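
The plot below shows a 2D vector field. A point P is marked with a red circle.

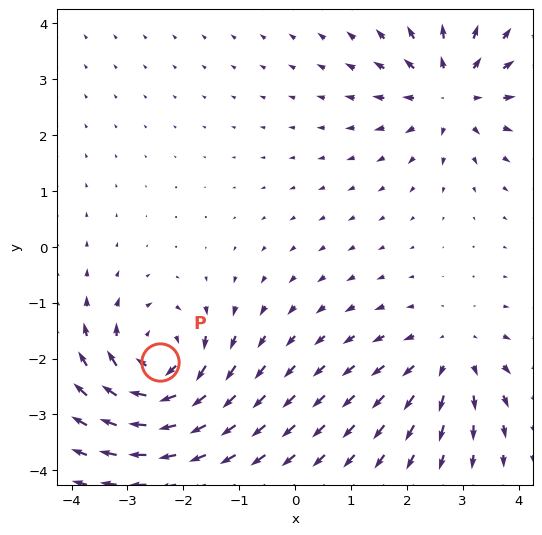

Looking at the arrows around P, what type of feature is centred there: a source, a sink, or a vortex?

vortex

At P (-2.4, -2.1) the arrows circulate clockwise. Divergence ≈0, curl about -6 — near-zero divergence with nonzero curl is a vortex.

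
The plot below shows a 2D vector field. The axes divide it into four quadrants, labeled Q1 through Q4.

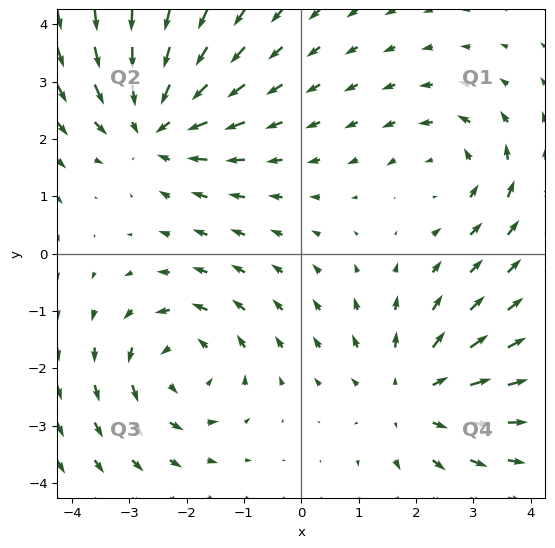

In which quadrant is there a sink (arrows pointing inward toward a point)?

The sink sits at approximately (-2.6, 2.3), which lies in quadrant Q2. The divergence there is about -5, negative as expected for a sink.

Q2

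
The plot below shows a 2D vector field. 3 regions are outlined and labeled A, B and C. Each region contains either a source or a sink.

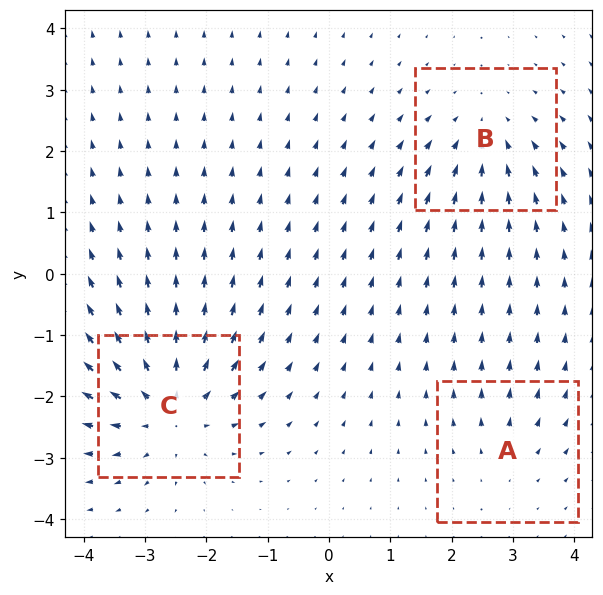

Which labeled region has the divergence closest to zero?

A

Divergence at each region's feature centre — A: about +2, B: about -3, C: about +5. Region A is closest to zero.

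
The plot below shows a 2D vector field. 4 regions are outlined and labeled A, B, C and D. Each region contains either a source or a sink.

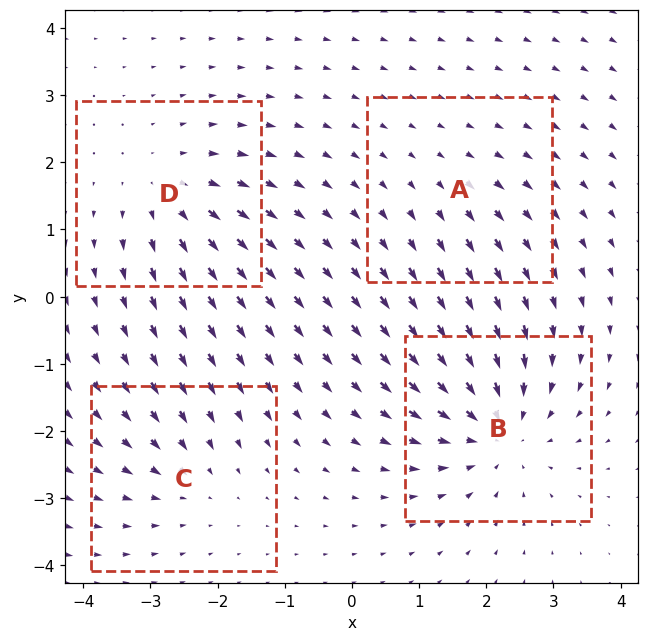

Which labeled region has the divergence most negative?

Divergence at each region's feature centre — A: about +2, B: about -6, C: about -3, D: about +4. Region B is most negative.

B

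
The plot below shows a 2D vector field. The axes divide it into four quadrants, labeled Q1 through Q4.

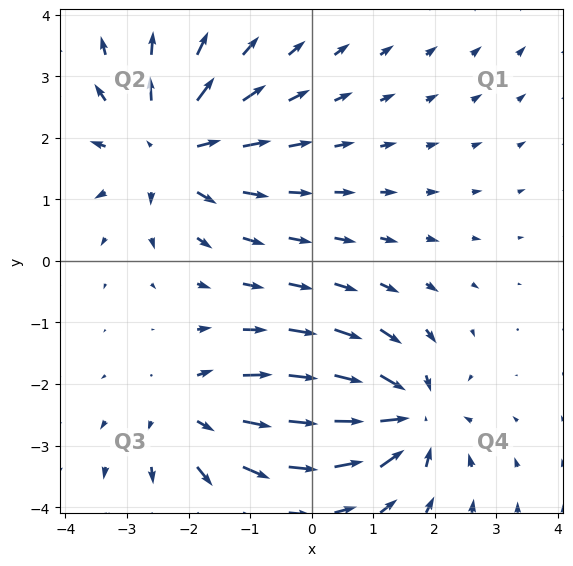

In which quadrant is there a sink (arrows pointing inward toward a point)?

Q4

The sink sits at approximately (1.5, -2.5), which lies in quadrant Q4. The divergence there is about -6, negative as expected for a sink.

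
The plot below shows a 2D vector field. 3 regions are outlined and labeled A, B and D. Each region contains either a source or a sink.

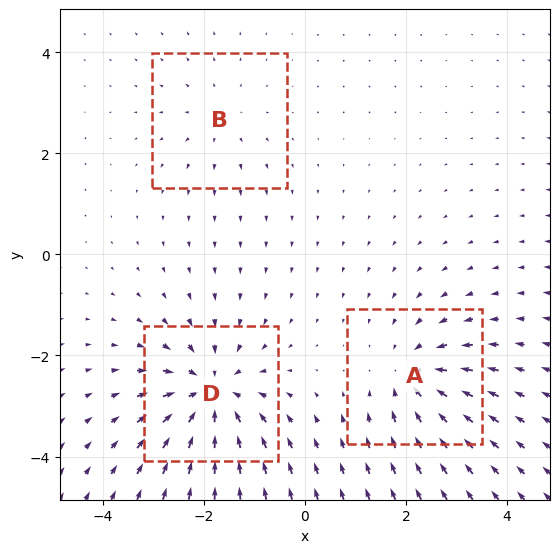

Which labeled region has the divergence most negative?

D

Divergence at each region's feature centre — A: about -4, B: about +2, D: about -5. Region D is most negative.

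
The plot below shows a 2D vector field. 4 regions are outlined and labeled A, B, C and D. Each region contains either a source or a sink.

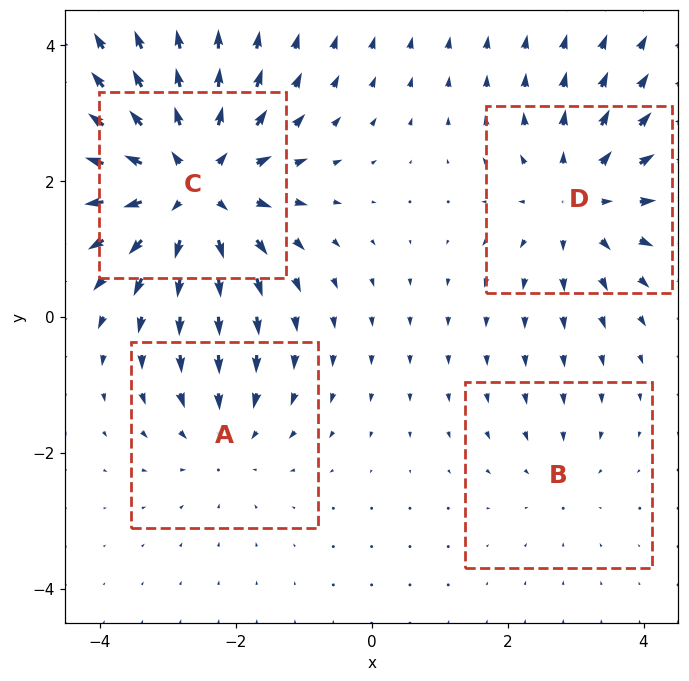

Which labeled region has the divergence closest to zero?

Divergence at each region's feature centre — A: about -3, B: about -2, C: about +6, D: about +4. Region B is closest to zero.

B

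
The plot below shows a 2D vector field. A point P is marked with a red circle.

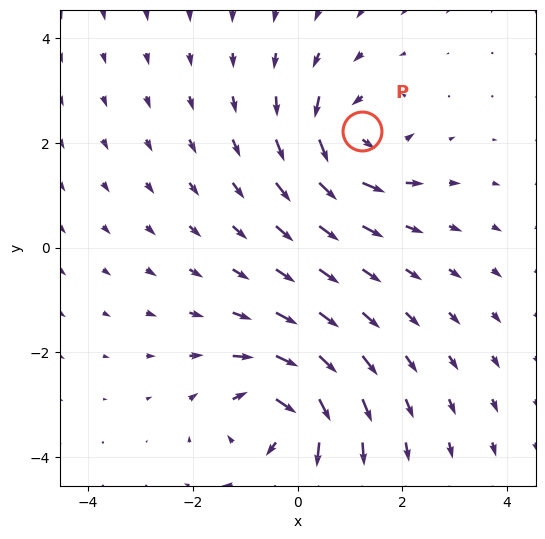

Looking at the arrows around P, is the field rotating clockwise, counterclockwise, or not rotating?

counterclockwise

Near P at (1.2, 2.2) the arrows circulate counterclockwise. The curl (z-component) there is about +4; positive curl means counterclockwise rotation.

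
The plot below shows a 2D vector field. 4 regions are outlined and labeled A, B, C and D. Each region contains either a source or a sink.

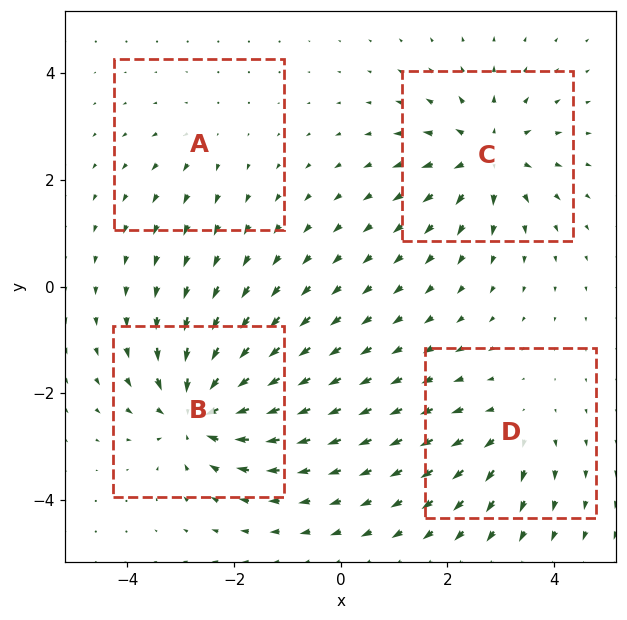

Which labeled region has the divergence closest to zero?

Divergence at each region's feature centre — A: about +2, B: about -8, C: about +6, D: about +4. Region A is closest to zero.

A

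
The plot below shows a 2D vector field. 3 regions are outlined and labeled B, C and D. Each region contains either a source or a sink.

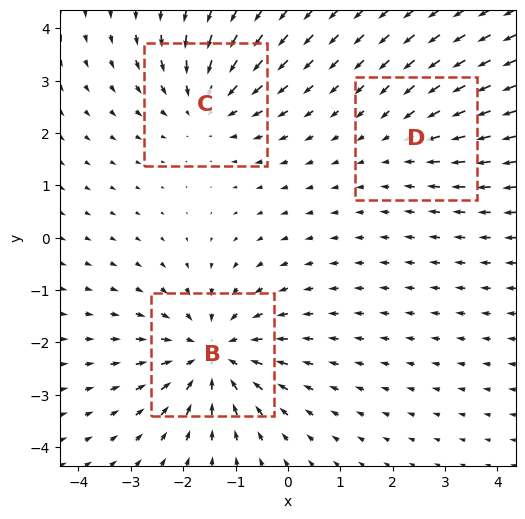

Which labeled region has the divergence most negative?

B

Divergence at each region's feature centre — B: about -4, C: about -3, D: about -2. Region B is most negative.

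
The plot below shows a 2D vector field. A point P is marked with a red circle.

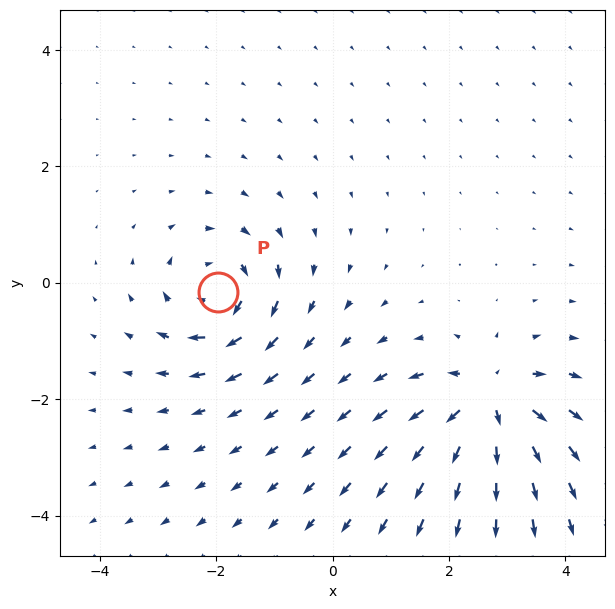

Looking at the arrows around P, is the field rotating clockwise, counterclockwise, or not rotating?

Near P at (-2.0, -0.2) the arrows circulate clockwise. The curl (z-component) there is about -6; negative curl means clockwise rotation.

clockwise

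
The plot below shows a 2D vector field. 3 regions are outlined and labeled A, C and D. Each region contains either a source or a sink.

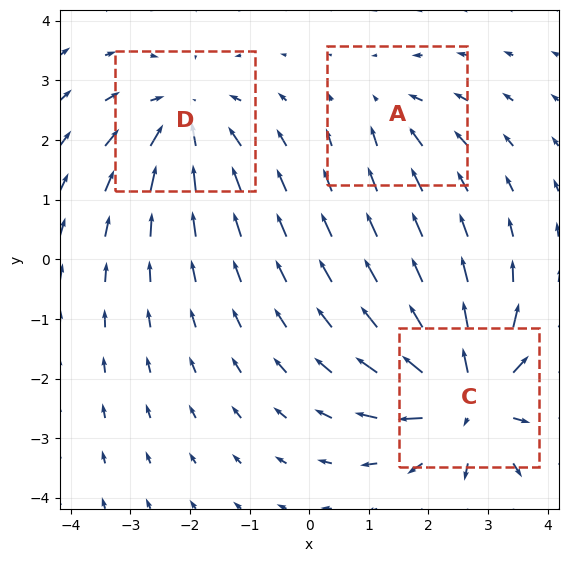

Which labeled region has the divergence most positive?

Divergence at each region's feature centre — A: about -2, C: about +5, D: about -4. Region C is most positive.

C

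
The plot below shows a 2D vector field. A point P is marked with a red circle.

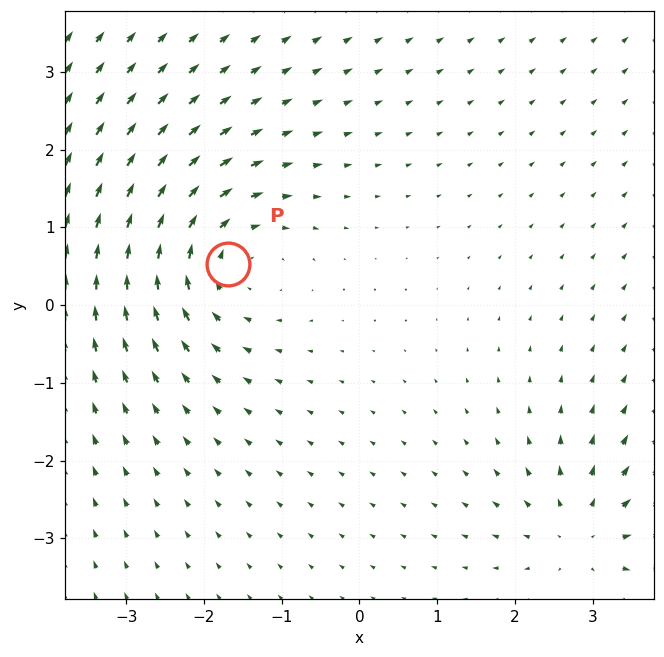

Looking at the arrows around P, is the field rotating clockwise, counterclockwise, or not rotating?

Near P at (-1.7, 0.5) the arrows circulate clockwise. The curl (z-component) there is about -3; negative curl means clockwise rotation.

clockwise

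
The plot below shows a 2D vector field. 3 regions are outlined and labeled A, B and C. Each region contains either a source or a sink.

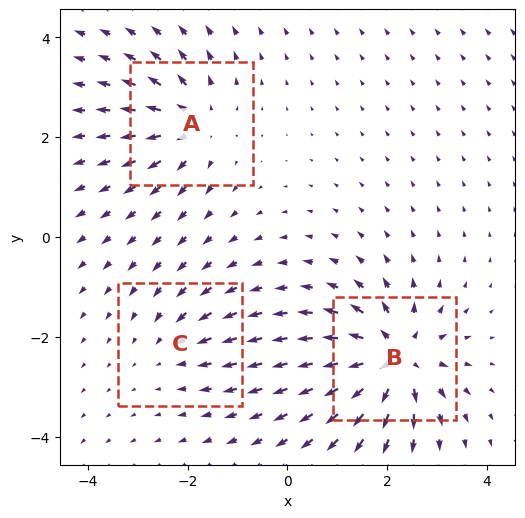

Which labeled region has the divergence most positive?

Divergence at each region's feature centre — A: about +4, B: about +6, C: about -2. Region B is most positive.

B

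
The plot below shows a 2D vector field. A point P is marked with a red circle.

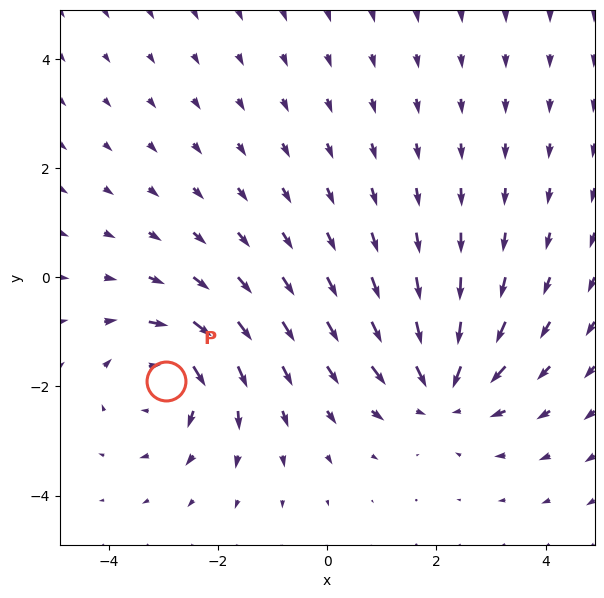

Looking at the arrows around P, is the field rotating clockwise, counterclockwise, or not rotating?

clockwise

Near P at (-3.0, -1.9) the arrows circulate clockwise. The curl (z-component) there is about -5; negative curl means clockwise rotation.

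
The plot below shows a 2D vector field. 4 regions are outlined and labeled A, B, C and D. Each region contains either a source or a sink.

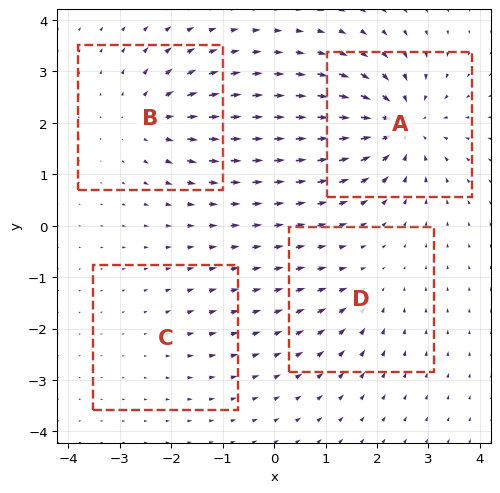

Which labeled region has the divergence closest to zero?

Divergence at each region's feature centre — A: about -8, B: about +5, C: about +2, D: about -4. Region C is closest to zero.

C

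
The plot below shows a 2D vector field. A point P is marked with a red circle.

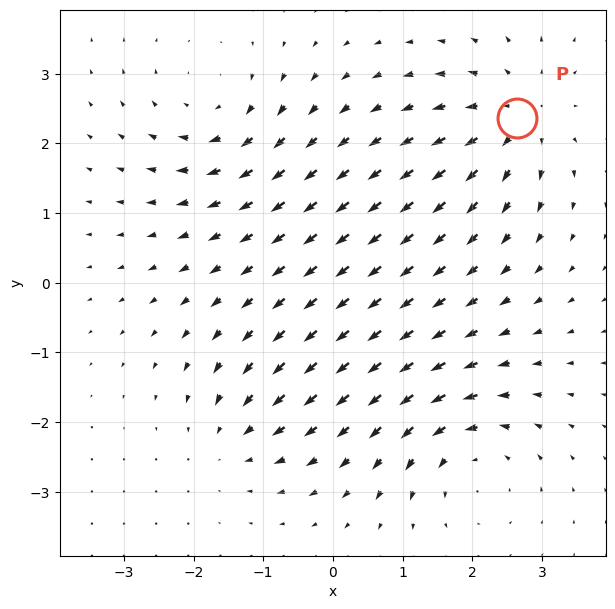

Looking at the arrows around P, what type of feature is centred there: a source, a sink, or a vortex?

source

At P (2.6, 2.4) the arrows spread outward. Divergence about +5, curl ≈0 — positive divergence with near-zero curl is a source.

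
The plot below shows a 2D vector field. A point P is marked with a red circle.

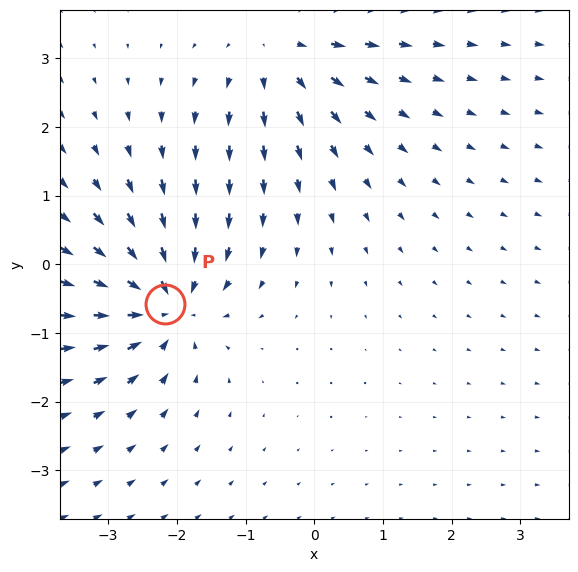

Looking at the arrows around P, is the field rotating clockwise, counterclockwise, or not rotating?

Near P at (-2.2, -0.6) the arrows show no circulation. The curl there is ≈0.

not rotating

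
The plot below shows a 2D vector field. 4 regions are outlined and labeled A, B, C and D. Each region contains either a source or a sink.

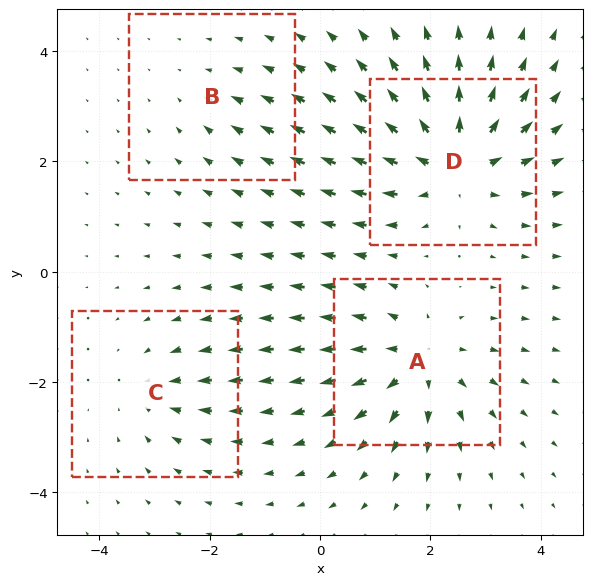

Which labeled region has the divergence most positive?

D

Divergence at each region's feature centre — A: about +5, B: about -2, C: about -3, D: about +6. Region D is most positive.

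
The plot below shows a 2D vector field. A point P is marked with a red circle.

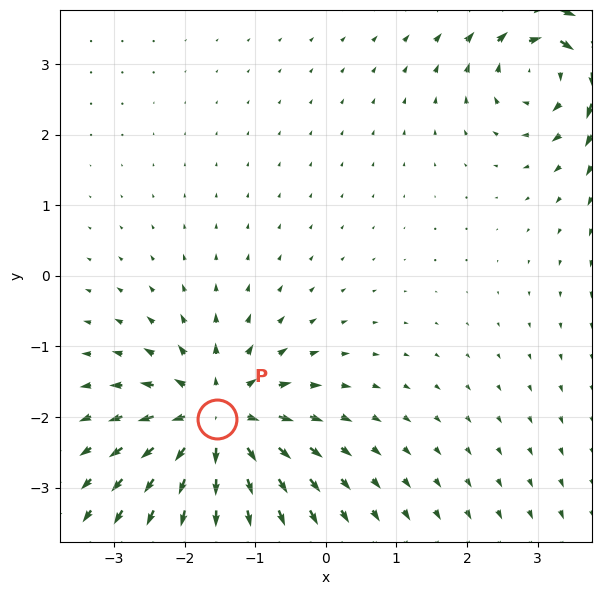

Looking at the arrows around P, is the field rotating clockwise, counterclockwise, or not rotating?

Near P at (-1.5, -2.0) the arrows show no circulation. The curl there is ≈0.

not rotating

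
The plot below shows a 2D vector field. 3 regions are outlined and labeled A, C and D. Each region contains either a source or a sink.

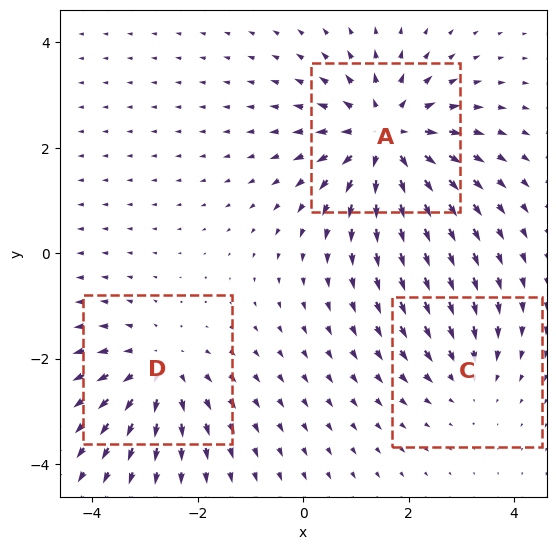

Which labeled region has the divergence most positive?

Divergence at each region's feature centre — A: about +5, C: about -2, D: about +3. Region A is most positive.

A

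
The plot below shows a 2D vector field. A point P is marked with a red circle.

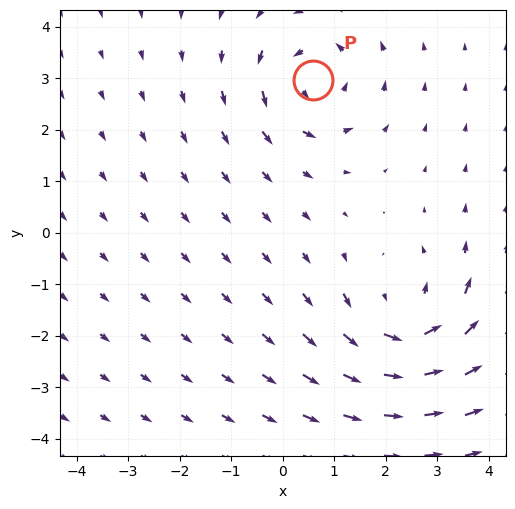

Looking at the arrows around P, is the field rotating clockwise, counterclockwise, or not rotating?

Near P at (0.6, 3.0) the arrows circulate counterclockwise. The curl (z-component) there is about +4; positive curl means counterclockwise rotation.

counterclockwise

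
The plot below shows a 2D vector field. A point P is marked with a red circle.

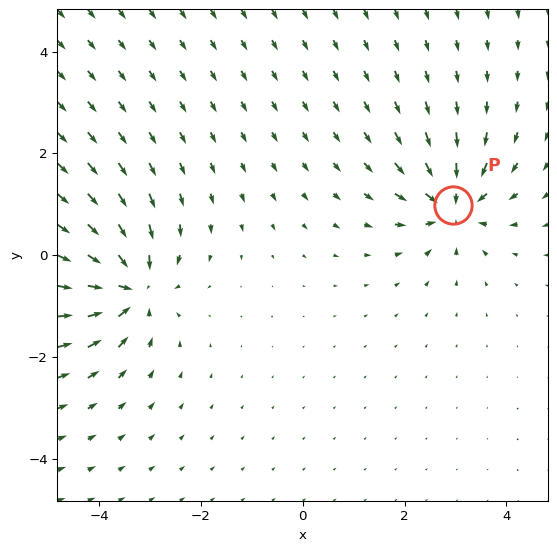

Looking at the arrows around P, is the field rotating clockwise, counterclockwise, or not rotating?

Near P at (2.9, 1.0) the arrows show no circulation. The curl there is ≈0.

not rotating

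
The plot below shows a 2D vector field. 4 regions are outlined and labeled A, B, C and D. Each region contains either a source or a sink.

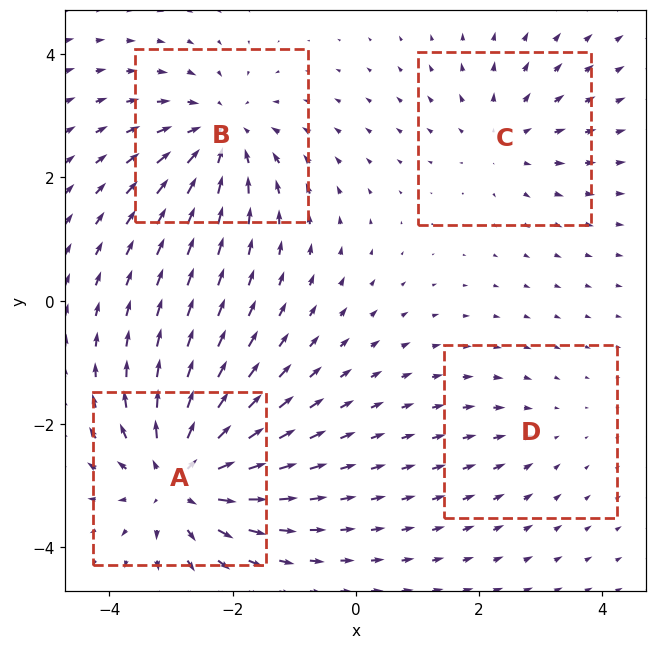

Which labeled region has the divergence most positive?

A

Divergence at each region's feature centre — A: about +6, B: about -5, C: about +3, D: about -2. Region A is most positive.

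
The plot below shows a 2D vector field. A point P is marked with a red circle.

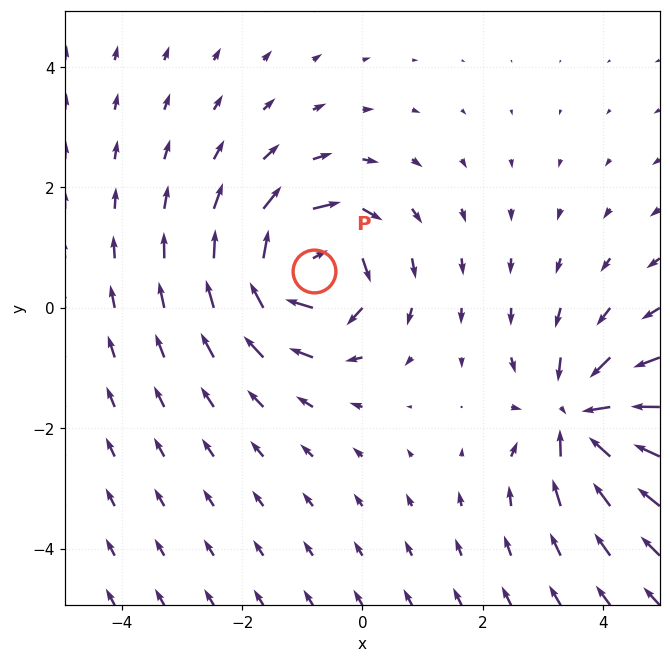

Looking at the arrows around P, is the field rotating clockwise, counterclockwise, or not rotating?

clockwise

Near P at (-0.8, 0.6) the arrows circulate clockwise. The curl (z-component) there is about -6; negative curl means clockwise rotation.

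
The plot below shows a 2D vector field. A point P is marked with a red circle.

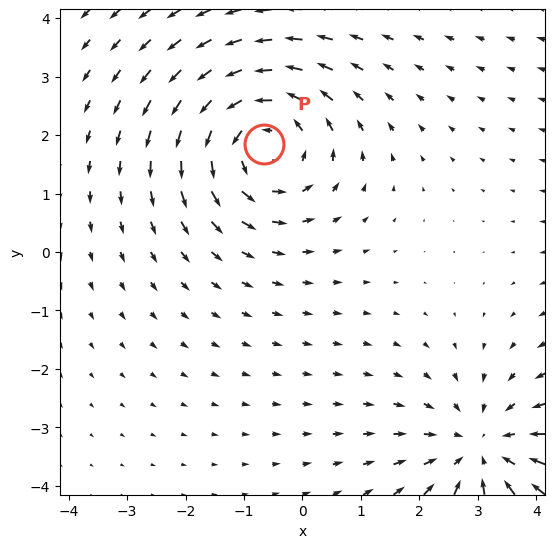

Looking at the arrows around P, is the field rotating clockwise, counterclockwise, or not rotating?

counterclockwise

Near P at (-0.7, 1.9) the arrows circulate counterclockwise. The curl (z-component) there is about +3; positive curl means counterclockwise rotation.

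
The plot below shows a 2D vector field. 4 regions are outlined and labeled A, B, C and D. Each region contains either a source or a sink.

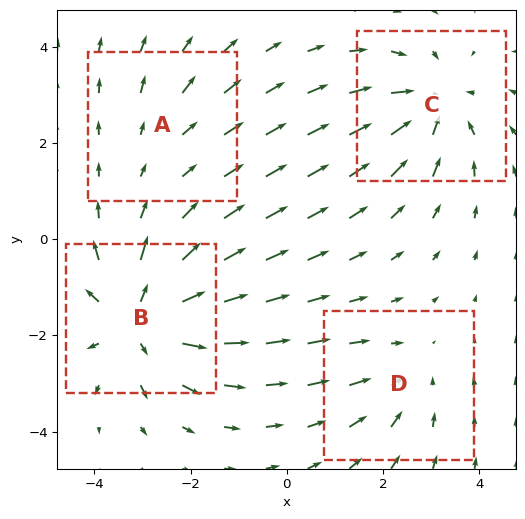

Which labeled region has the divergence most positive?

Divergence at each region's feature centre — A: about +2, B: about +6, C: about -5, D: about -3. Region B is most positive.

B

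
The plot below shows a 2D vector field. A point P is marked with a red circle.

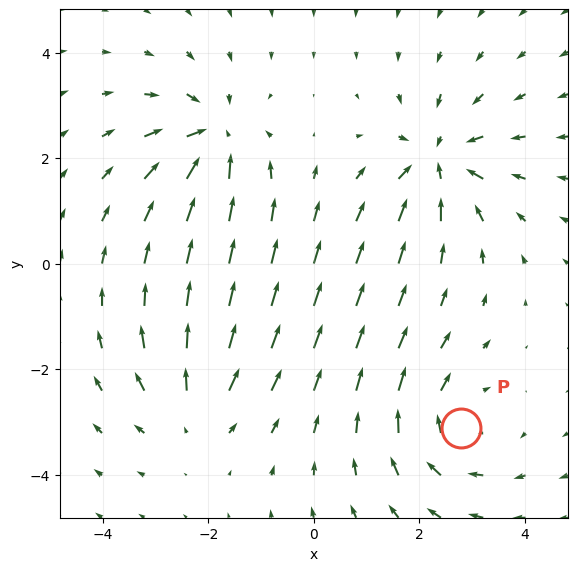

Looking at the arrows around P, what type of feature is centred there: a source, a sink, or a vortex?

vortex

At P (2.8, -3.1) the arrows circulate clockwise. Divergence ≈0, curl about -3 — near-zero divergence with nonzero curl is a vortex.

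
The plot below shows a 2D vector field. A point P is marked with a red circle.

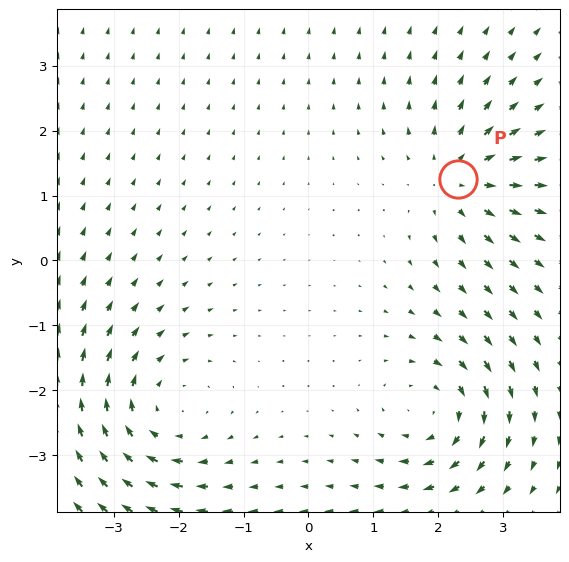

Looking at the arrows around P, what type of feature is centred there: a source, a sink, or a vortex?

At P (2.3, 1.3) the arrows spread outward. Divergence about +4, curl ≈0 — positive divergence with near-zero curl is a source.

source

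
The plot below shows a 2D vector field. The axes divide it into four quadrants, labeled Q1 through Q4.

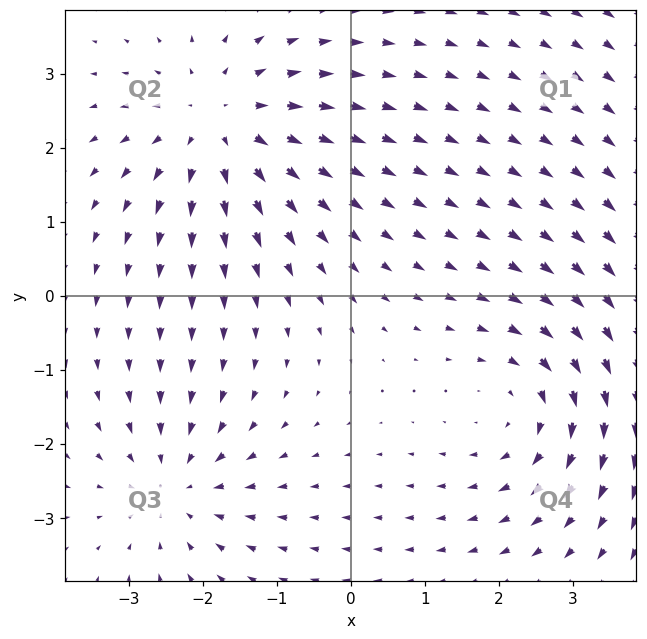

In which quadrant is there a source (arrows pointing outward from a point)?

The source sits at approximately (-1.8, 2.3), which lies in quadrant Q2. The divergence there is about +4, positive as expected for a source.

Q2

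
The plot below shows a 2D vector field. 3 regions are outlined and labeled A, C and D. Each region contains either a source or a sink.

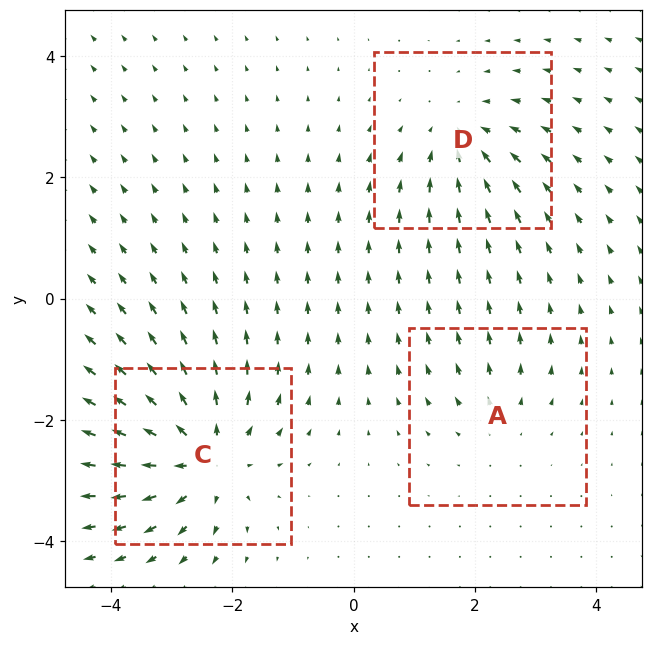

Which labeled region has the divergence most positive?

Divergence at each region's feature centre — A: about +2, C: about +5, D: about -3. Region C is most positive.

C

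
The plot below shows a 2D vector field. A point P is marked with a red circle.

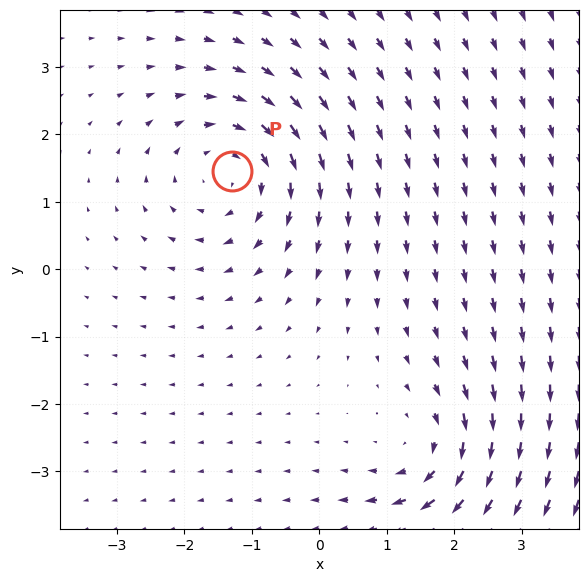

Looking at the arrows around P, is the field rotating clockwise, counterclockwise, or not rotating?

clockwise

Near P at (-1.3, 1.5) the arrows circulate clockwise. The curl (z-component) there is about -4; negative curl means clockwise rotation.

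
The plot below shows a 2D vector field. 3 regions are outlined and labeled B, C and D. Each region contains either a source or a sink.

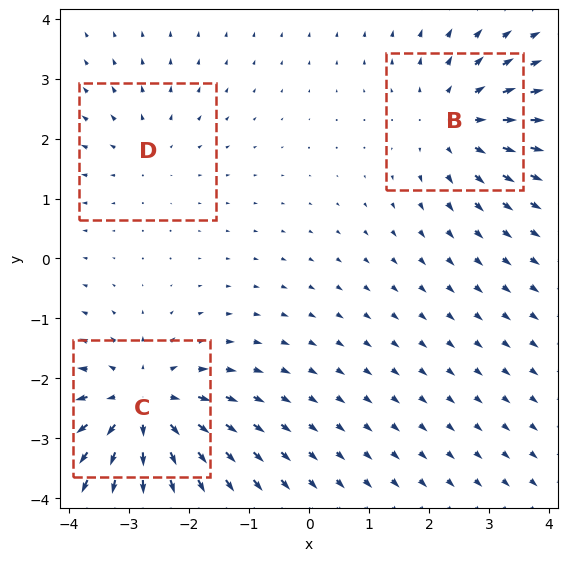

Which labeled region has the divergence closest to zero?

Divergence at each region's feature centre — B: about +3, C: about +5, D: about +2. Region D is closest to zero.

D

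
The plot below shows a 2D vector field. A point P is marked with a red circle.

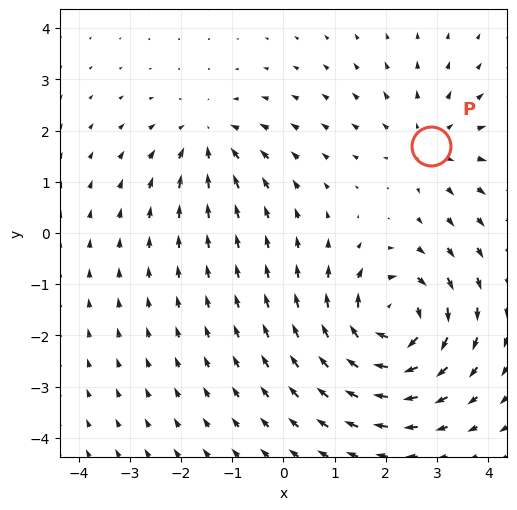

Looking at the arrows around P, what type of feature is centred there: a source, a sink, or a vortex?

source

At P (2.9, 1.7) the arrows spread outward. Divergence about +2, curl ≈0 — positive divergence with near-zero curl is a source.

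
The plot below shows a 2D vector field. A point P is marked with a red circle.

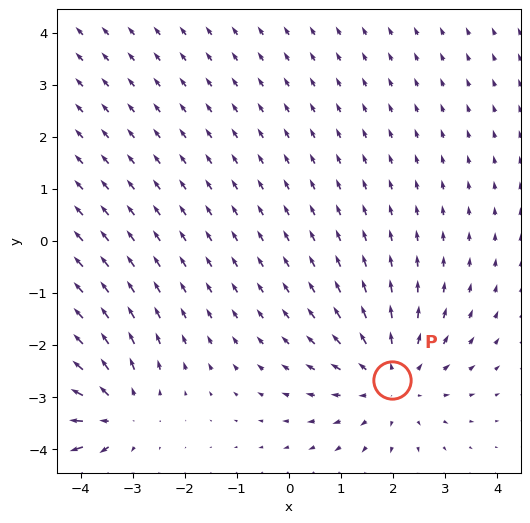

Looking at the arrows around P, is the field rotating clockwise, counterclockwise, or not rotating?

not rotating

Near P at (2.0, -2.7) the arrows show no circulation. The curl there is ≈0.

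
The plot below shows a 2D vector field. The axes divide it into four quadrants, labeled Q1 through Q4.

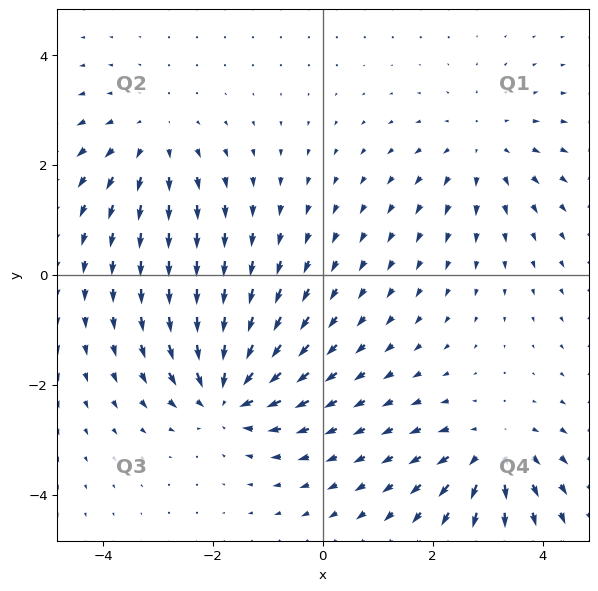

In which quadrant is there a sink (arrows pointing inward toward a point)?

Q3

The sink sits at approximately (-1.8, -2.2), which lies in quadrant Q3. The divergence there is about -6, negative as expected for a sink.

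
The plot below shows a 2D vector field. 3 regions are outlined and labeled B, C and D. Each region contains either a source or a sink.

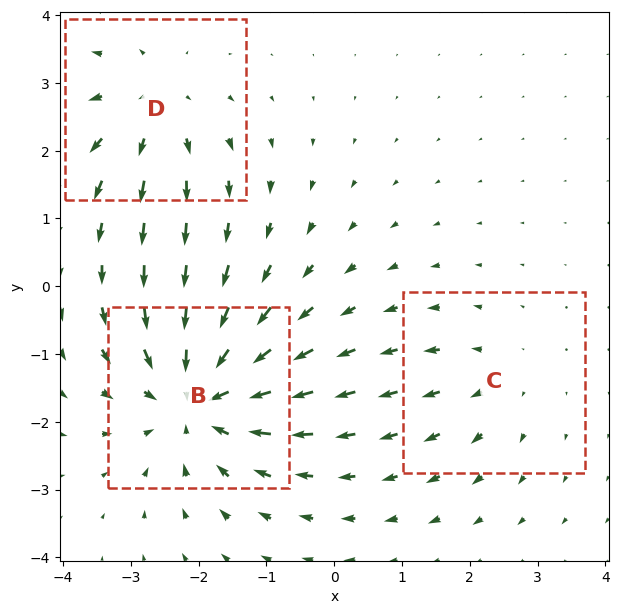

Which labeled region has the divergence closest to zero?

C

Divergence at each region's feature centre — B: about -5, C: about +2, D: about +3. Region C is closest to zero.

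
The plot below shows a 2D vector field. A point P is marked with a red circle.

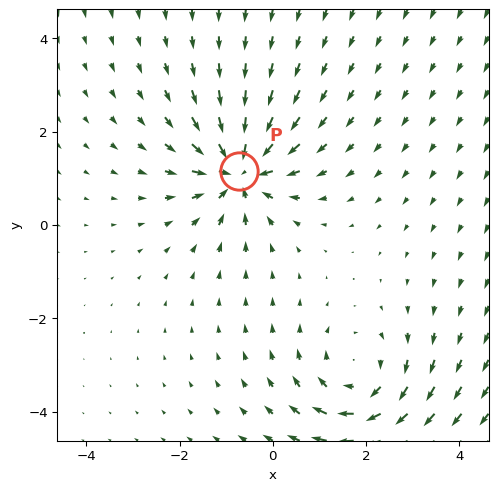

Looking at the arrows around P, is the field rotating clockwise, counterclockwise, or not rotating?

Near P at (-0.7, 1.2) the arrows show no circulation. The curl there is ≈0.

not rotating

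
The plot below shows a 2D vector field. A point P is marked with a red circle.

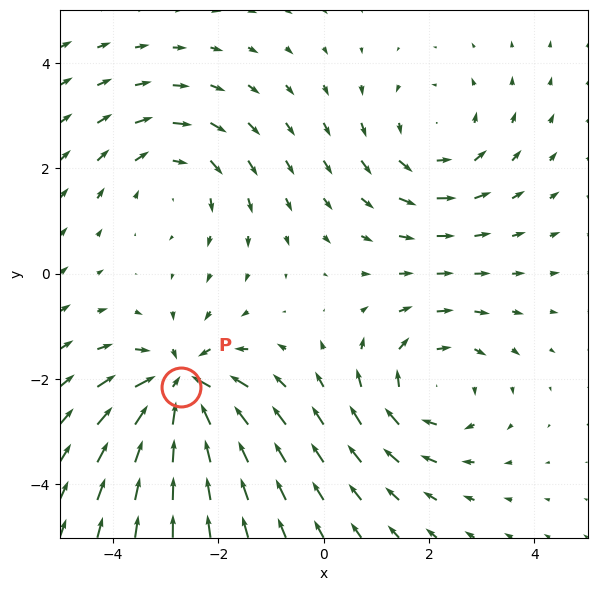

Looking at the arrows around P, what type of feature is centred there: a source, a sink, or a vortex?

At P (-2.7, -2.2) the arrows converge inward. Divergence about -6, curl ≈0 — negative divergence with near-zero curl is a sink.

sink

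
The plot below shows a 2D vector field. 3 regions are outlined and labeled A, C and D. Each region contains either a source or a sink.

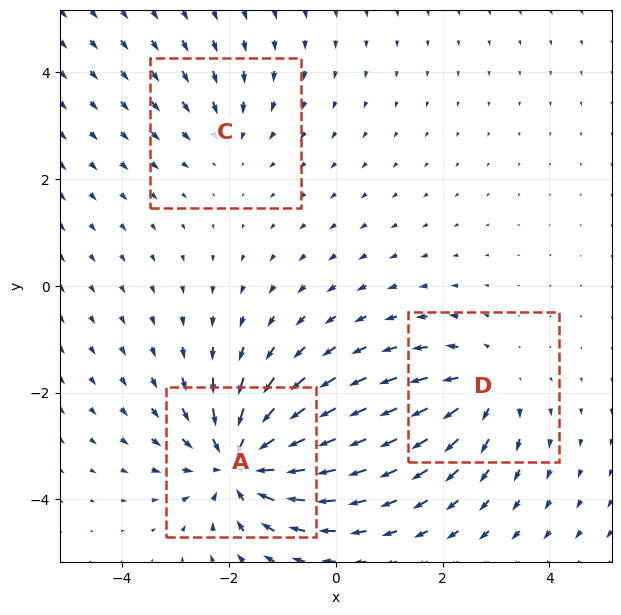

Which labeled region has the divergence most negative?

A

Divergence at each region's feature centre — A: about -5, C: about -2, D: about +3. Region A is most negative.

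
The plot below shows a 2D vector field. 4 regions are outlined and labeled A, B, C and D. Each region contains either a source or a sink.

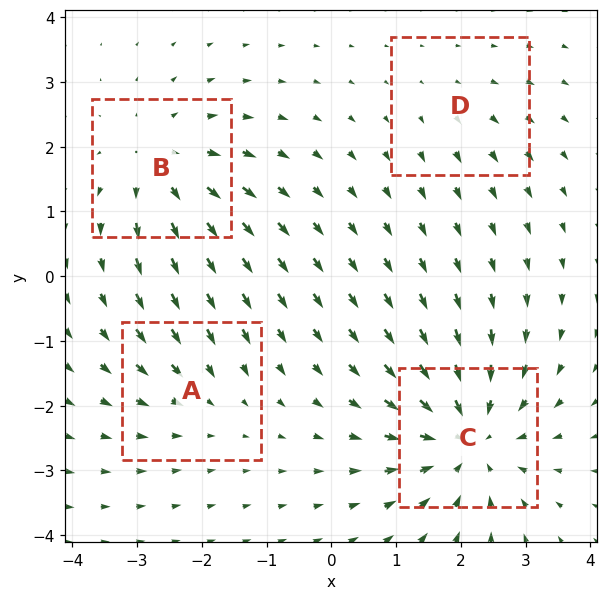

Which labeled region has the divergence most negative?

C

Divergence at each region's feature centre — A: about -3, B: about +5, C: about -6, D: about +2. Region C is most negative.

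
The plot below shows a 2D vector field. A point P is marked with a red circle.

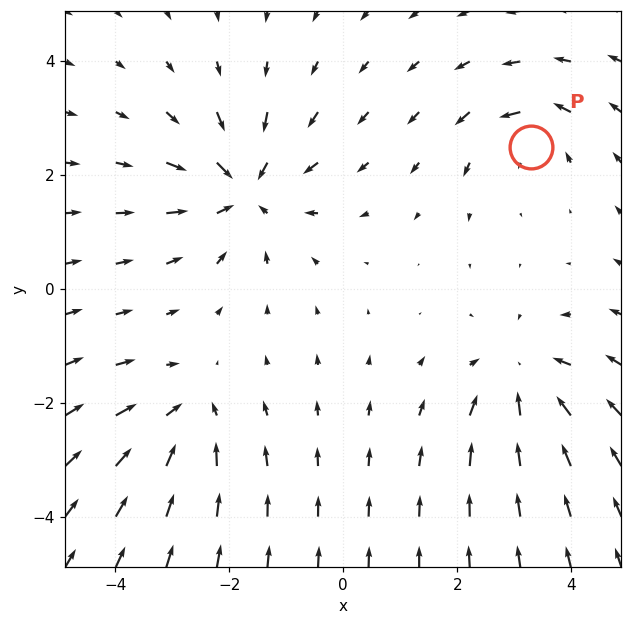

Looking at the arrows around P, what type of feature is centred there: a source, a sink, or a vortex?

At P (3.3, 2.5) the arrows circulate counterclockwise. Divergence ≈0, curl about +4 — near-zero divergence with nonzero curl is a vortex.

vortex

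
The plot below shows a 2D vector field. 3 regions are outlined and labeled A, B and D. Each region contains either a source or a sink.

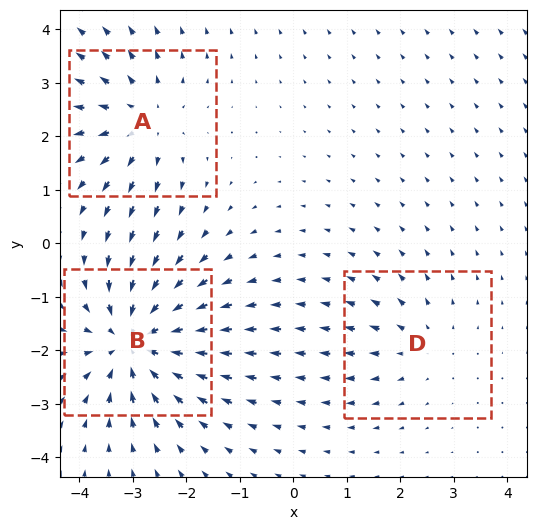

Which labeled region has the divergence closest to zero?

D

Divergence at each region's feature centre — A: about +3, B: about -5, D: about +2. Region D is closest to zero.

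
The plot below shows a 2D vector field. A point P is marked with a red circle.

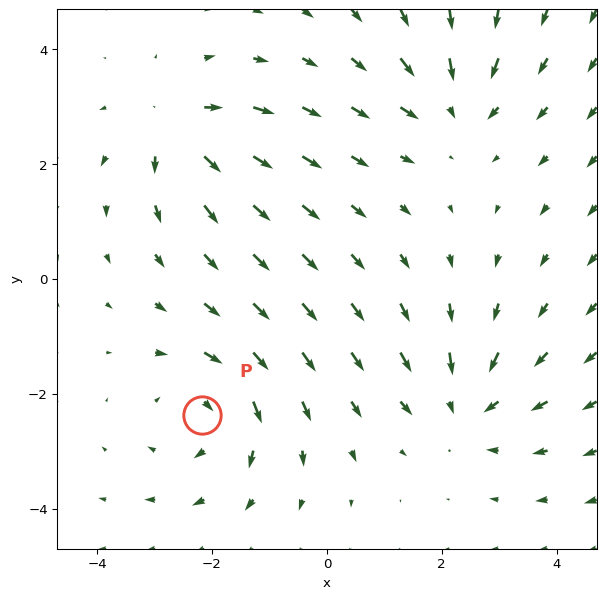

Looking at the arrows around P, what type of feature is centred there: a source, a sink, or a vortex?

At P (-2.2, -2.4) the arrows circulate clockwise. Divergence ≈0, curl about -4 — near-zero divergence with nonzero curl is a vortex.

vortex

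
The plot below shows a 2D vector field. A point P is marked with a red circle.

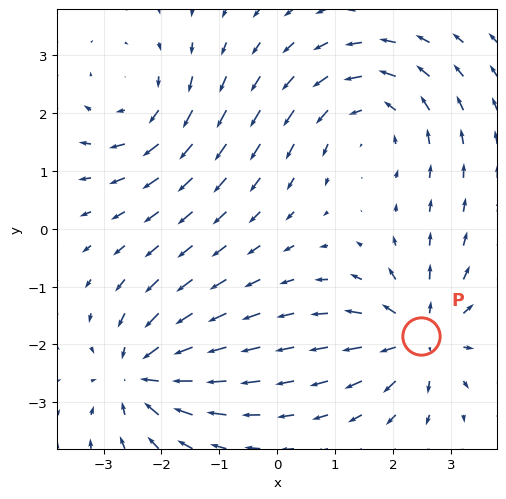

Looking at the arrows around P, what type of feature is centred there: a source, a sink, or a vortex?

At P (2.5, -1.8) the arrows spread outward. Divergence about +6, curl ≈0 — positive divergence with near-zero curl is a source.

source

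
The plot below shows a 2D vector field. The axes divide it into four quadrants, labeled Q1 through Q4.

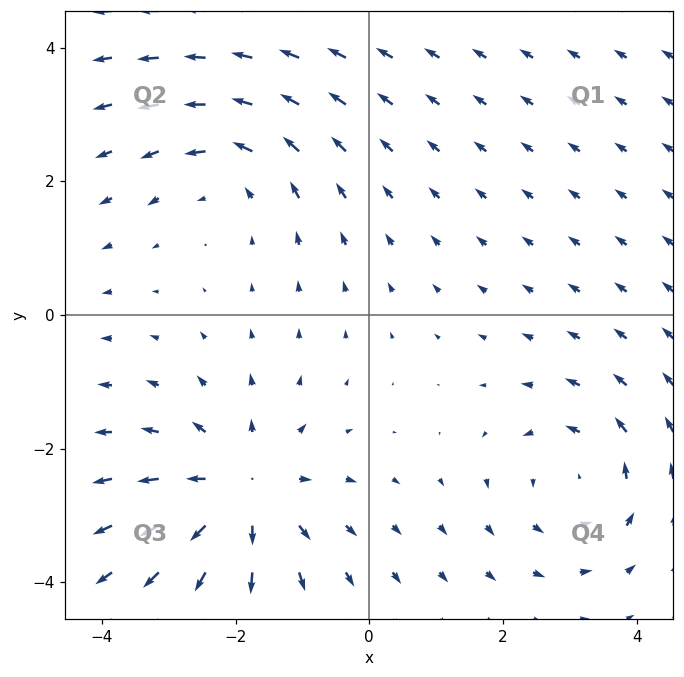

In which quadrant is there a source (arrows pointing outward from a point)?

The source sits at approximately (-1.9, -2.6), which lies in quadrant Q3. The divergence there is about +4, positive as expected for a source.

Q3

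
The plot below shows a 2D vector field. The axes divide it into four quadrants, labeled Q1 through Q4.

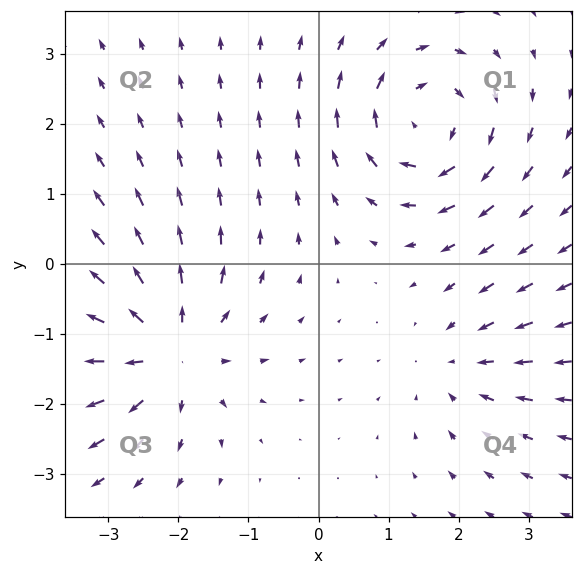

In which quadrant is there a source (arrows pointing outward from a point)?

Q3

The source sits at approximately (-2.2, -1.2), which lies in quadrant Q3. The divergence there is about +5, positive as expected for a source.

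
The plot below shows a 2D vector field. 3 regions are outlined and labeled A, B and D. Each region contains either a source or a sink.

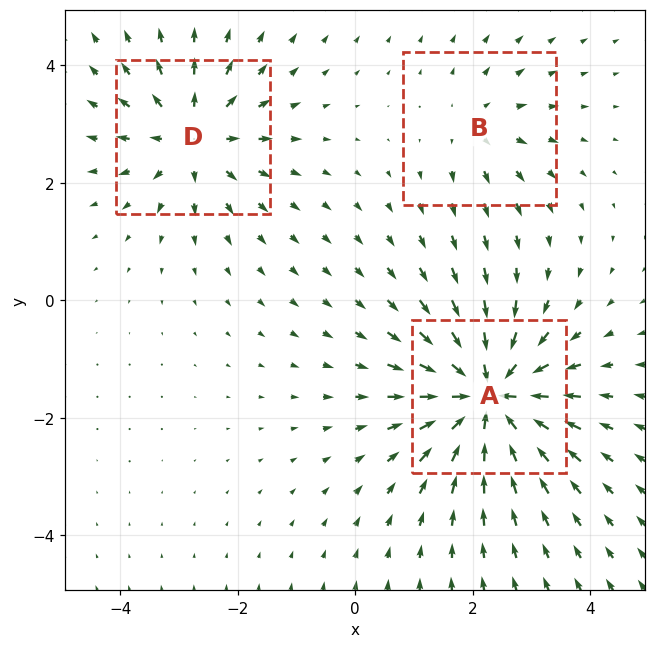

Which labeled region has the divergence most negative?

A

Divergence at each region's feature centre — A: about -6, B: about +2, D: about +4. Region A is most negative.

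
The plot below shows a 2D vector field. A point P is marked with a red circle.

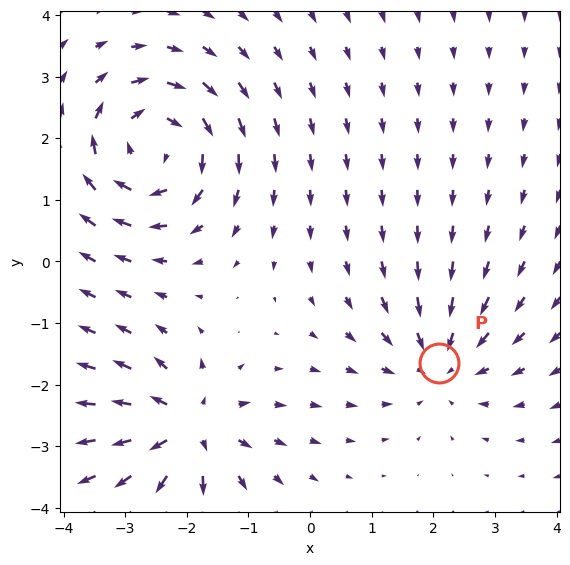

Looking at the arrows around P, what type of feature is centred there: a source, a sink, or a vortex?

At P (2.1, -1.7) the arrows converge inward. Divergence about -3, curl ≈0 — negative divergence with near-zero curl is a sink.

sink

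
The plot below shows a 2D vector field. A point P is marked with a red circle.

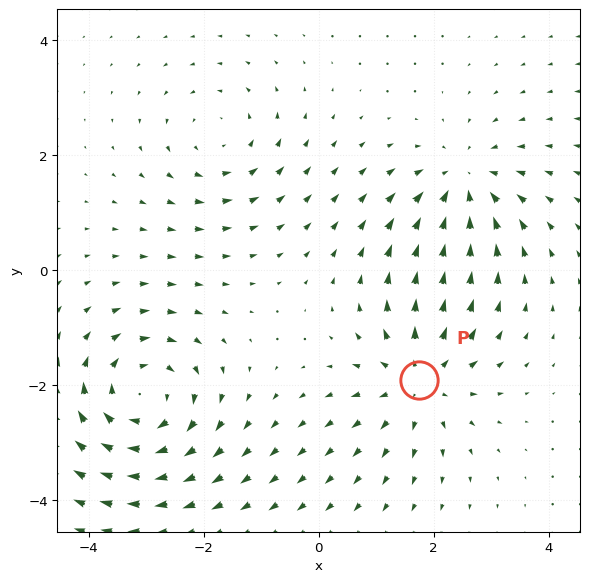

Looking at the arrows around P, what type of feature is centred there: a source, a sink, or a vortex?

source

At P (1.8, -1.9) the arrows spread outward. Divergence about +4, curl ≈0 — positive divergence with near-zero curl is a source.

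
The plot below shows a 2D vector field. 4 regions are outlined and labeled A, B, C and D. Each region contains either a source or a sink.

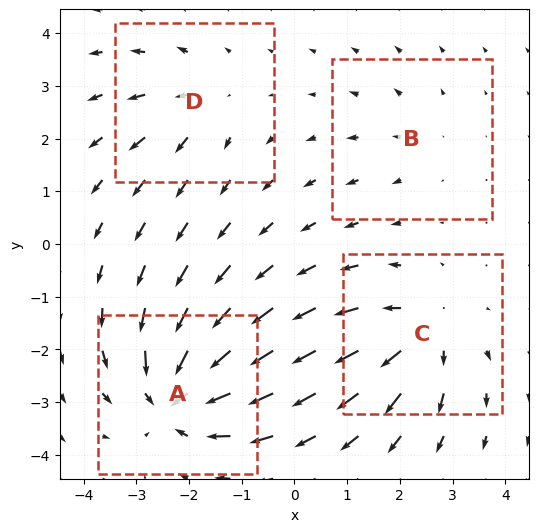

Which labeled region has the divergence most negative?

A

Divergence at each region's feature centre — A: about -7, B: about +2, C: about +5, D: about +3. Region A is most negative.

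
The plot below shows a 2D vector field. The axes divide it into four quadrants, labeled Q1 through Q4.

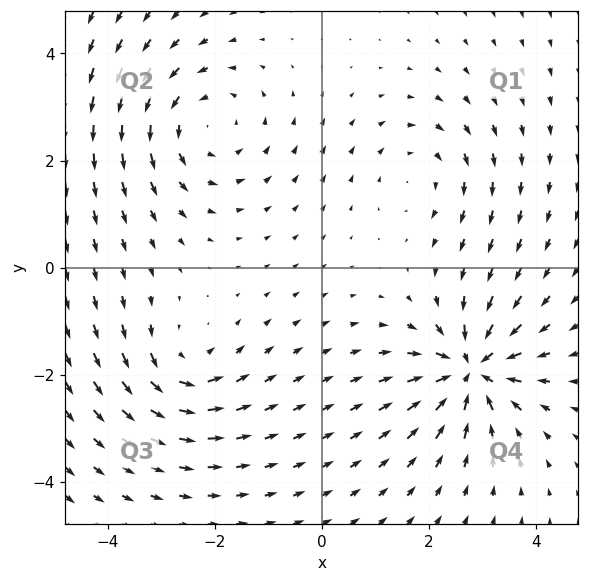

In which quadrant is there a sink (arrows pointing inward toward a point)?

Q4

The sink sits at approximately (2.8, -1.9), which lies in quadrant Q4. The divergence there is about -7, negative as expected for a sink.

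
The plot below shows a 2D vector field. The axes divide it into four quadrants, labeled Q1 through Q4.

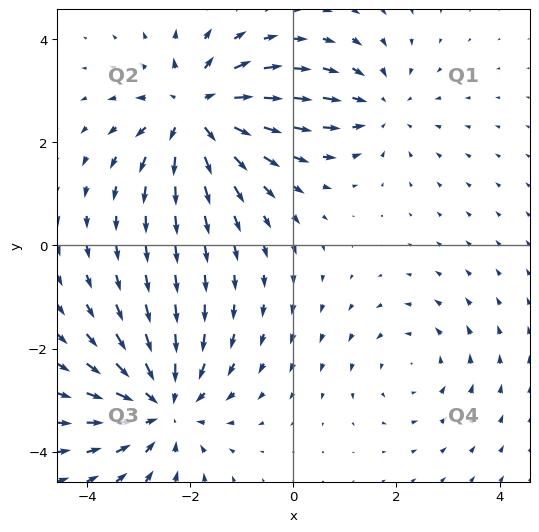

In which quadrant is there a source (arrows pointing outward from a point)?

Q2

The source sits at approximately (-1.9, 2.6), which lies in quadrant Q2. The divergence there is about +5, positive as expected for a source.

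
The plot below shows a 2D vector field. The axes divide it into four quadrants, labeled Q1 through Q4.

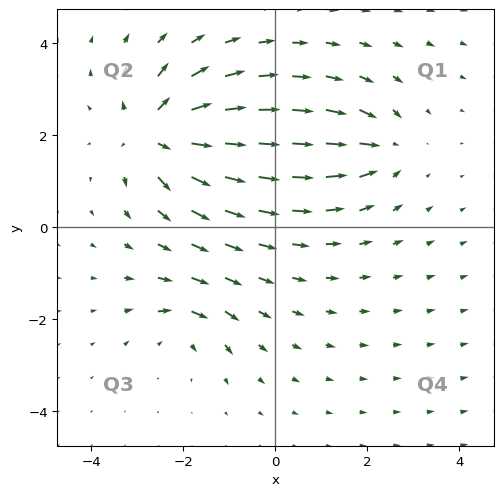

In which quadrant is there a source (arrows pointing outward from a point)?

Q2

The source sits at approximately (-2.6, 2.0), which lies in quadrant Q2. The divergence there is about +6, positive as expected for a source.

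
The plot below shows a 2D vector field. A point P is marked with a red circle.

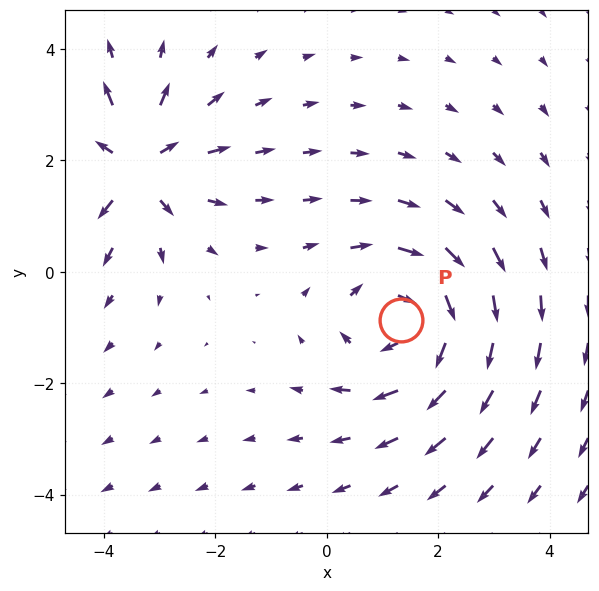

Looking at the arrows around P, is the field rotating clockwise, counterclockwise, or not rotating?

clockwise

Near P at (1.3, -0.9) the arrows circulate clockwise. The curl (z-component) there is about -4; negative curl means clockwise rotation.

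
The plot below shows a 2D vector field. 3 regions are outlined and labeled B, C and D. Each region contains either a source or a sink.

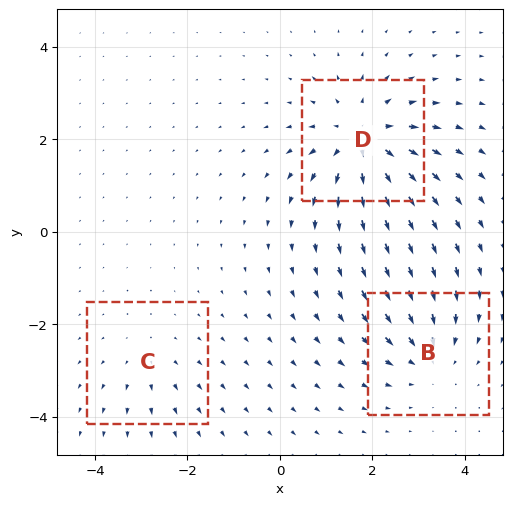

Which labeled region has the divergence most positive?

Divergence at each region's feature centre — B: about -3, C: about +2, D: about +5. Region D is most positive.

D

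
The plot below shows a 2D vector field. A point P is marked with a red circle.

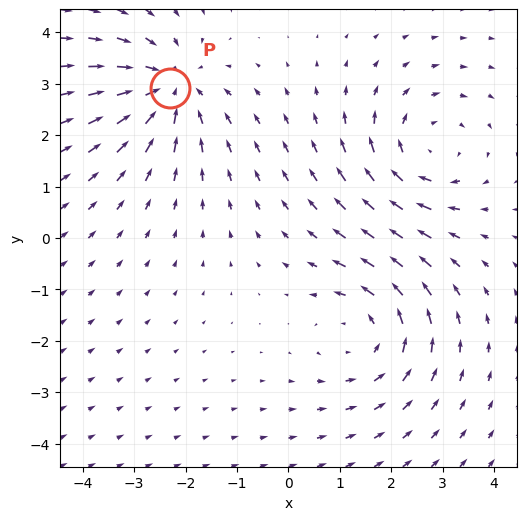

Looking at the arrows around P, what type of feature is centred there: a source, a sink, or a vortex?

At P (-2.3, 2.9) the arrows converge inward. Divergence about -4, curl ≈0 — negative divergence with near-zero curl is a sink.

sink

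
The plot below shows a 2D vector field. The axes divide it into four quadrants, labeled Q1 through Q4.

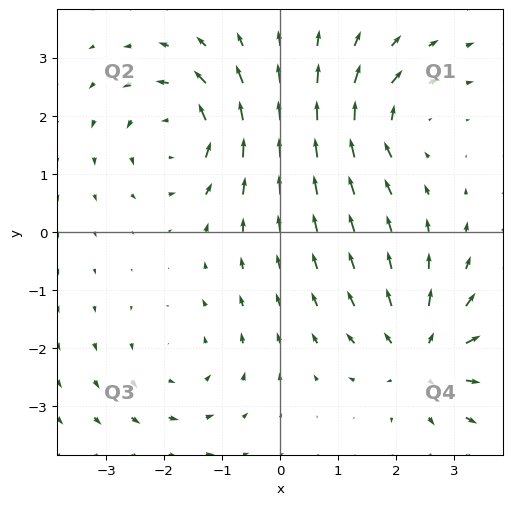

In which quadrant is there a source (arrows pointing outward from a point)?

The source sits at approximately (2.5, -2.1), which lies in quadrant Q4. The divergence there is about +6, positive as expected for a source.

Q4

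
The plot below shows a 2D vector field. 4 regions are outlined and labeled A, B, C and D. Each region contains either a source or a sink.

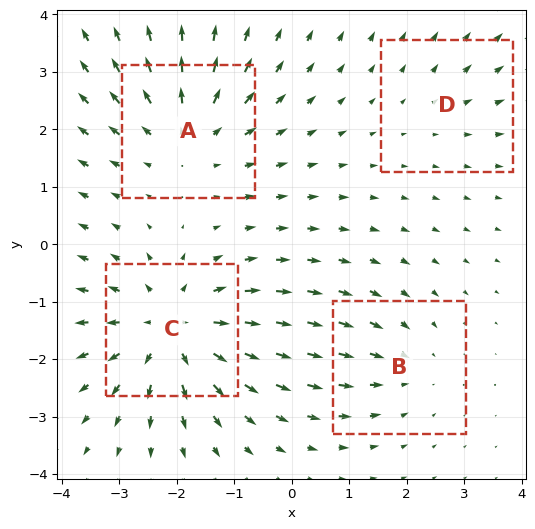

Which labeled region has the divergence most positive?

Divergence at each region's feature centre — A: about +5, B: about -3, C: about +6, D: about +2. Region C is most positive.

C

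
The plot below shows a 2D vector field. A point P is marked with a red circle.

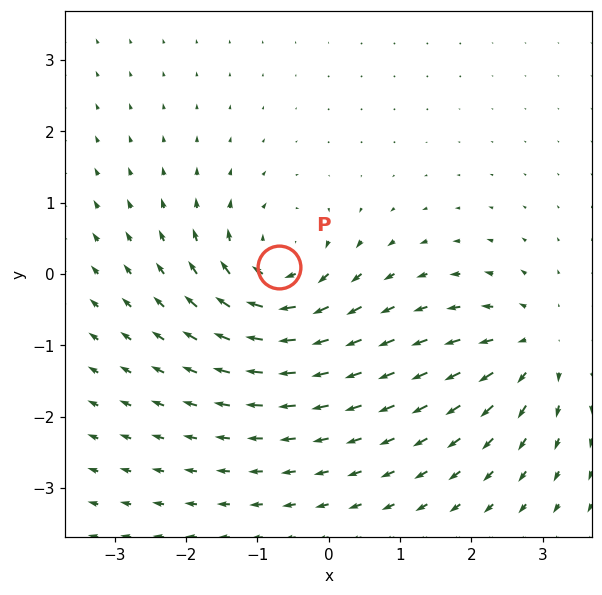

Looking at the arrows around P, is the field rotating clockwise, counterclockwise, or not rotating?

Near P at (-0.7, 0.1) the arrows circulate clockwise. The curl (z-component) there is about -6; negative curl means clockwise rotation.

clockwise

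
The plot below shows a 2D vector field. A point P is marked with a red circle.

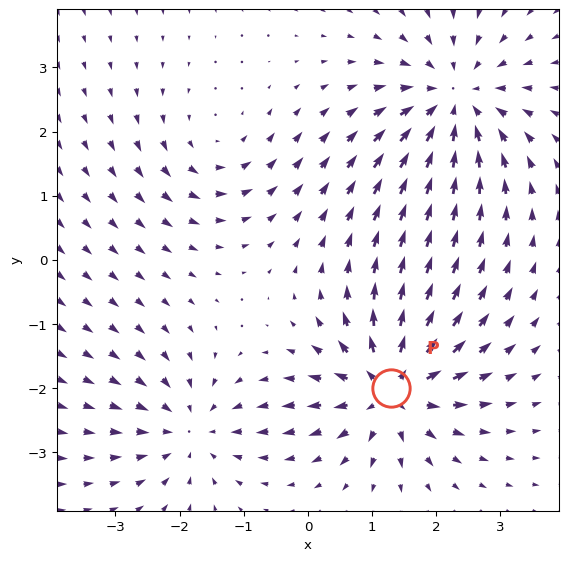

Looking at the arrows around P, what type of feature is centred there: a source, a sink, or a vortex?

source

At P (1.3, -2.0) the arrows spread outward. Divergence about +6, curl ≈0 — positive divergence with near-zero curl is a source.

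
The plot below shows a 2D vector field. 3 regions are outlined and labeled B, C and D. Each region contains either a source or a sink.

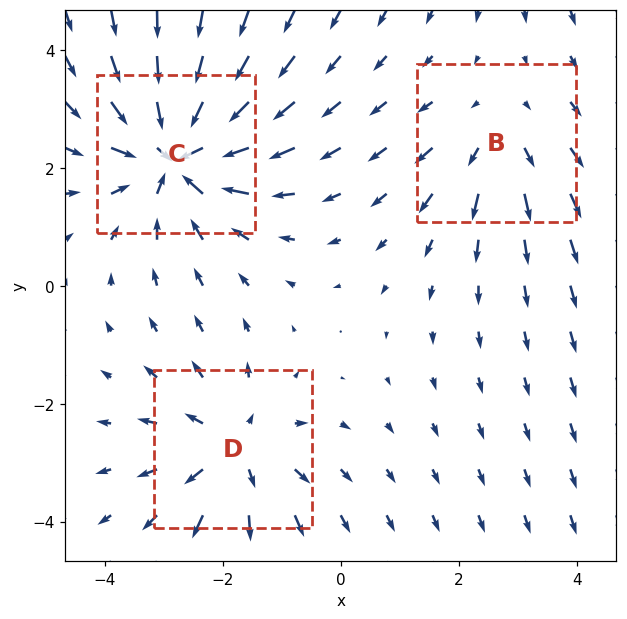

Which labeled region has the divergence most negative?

Divergence at each region's feature centre — B: about +2, C: about -5, D: about +4. Region C is most negative.

C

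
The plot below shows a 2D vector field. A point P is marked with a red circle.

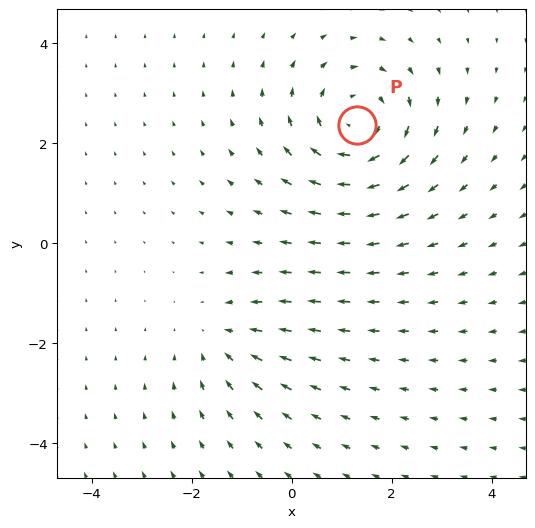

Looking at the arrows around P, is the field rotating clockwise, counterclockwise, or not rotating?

clockwise

Near P at (1.3, 2.4) the arrows circulate clockwise. The curl (z-component) there is about -4; negative curl means clockwise rotation.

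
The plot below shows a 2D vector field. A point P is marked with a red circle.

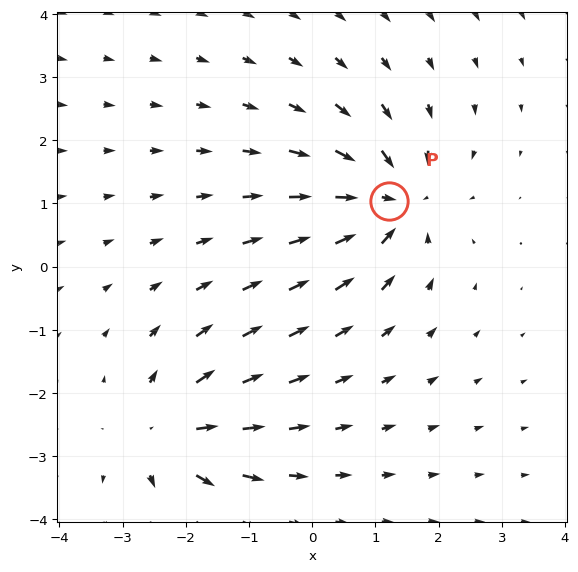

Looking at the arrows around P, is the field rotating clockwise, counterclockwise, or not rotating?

not rotating

Near P at (1.2, 1.0) the arrows show no circulation. The curl there is ≈0.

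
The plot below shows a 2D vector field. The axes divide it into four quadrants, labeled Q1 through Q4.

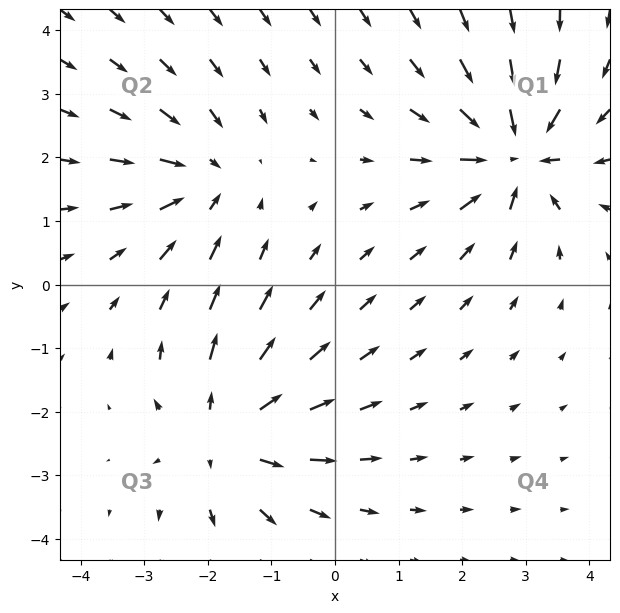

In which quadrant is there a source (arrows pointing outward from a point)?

Q3

The source sits at approximately (-1.7, -2.4), which lies in quadrant Q3. The divergence there is about +4, positive as expected for a source.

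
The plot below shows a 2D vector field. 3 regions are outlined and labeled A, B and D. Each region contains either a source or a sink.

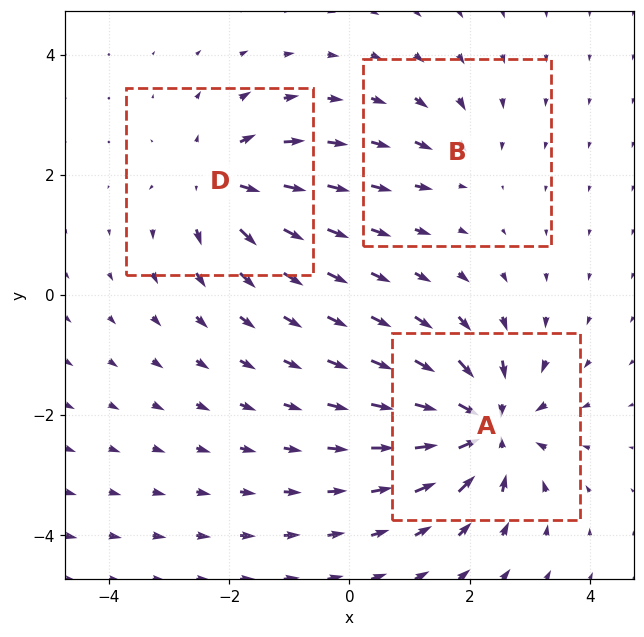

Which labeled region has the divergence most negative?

Divergence at each region's feature centre — A: about -6, B: about -2, D: about +4. Region A is most negative.

A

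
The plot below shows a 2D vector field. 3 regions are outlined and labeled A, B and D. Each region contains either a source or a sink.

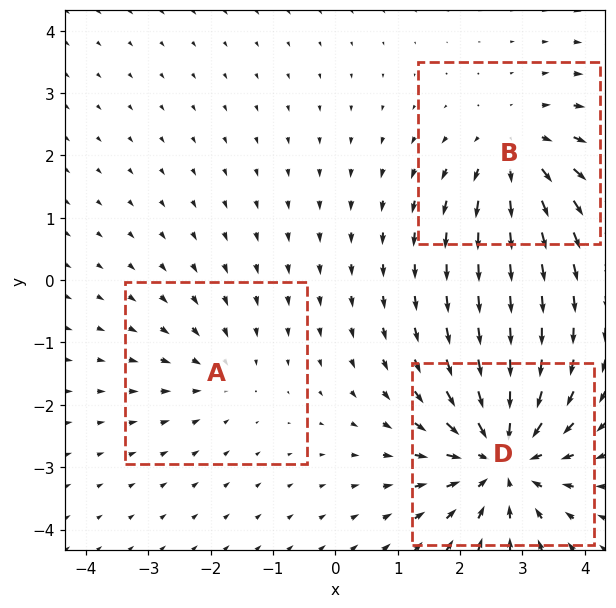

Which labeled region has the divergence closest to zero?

A

Divergence at each region's feature centre — A: about -2, B: about +3, D: about -5. Region A is closest to zero.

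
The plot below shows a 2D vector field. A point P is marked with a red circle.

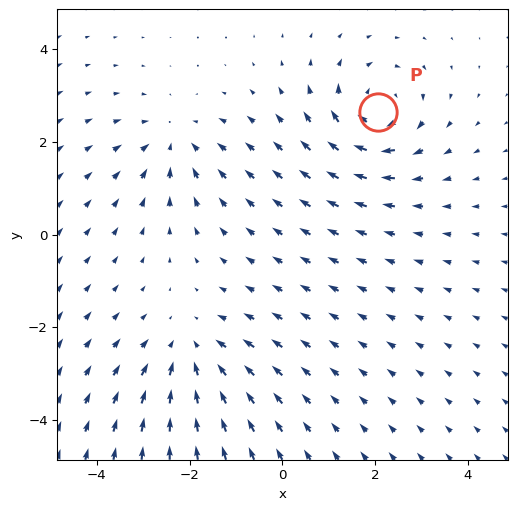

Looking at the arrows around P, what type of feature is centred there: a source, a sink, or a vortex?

vortex

At P (2.1, 2.6) the arrows circulate clockwise. Divergence ≈0, curl about -5 — near-zero divergence with nonzero curl is a vortex.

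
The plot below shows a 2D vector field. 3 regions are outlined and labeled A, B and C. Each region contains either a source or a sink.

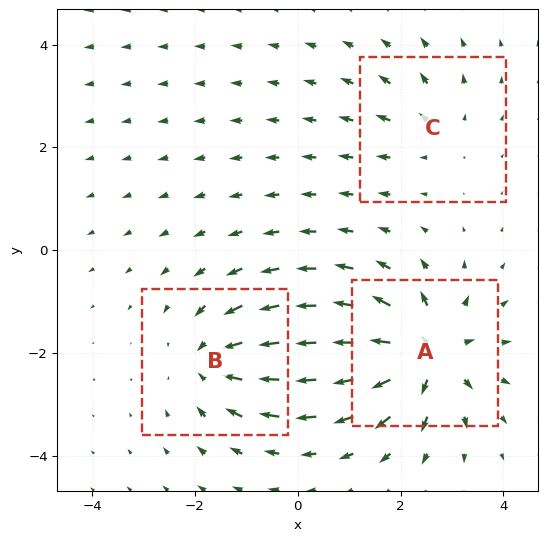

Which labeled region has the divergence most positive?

A

Divergence at each region's feature centre — A: about +5, B: about -4, C: about +2. Region A is most positive.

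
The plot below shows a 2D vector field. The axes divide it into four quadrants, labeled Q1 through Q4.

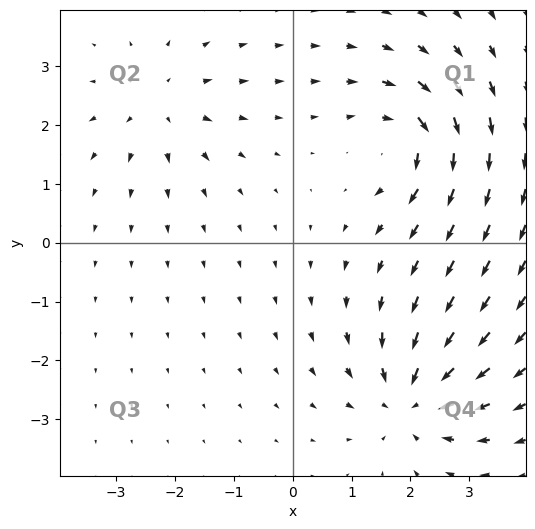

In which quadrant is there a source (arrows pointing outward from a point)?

Q2

The source sits at approximately (-2.2, 2.3), which lies in quadrant Q2. The divergence there is about +3, positive as expected for a source.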